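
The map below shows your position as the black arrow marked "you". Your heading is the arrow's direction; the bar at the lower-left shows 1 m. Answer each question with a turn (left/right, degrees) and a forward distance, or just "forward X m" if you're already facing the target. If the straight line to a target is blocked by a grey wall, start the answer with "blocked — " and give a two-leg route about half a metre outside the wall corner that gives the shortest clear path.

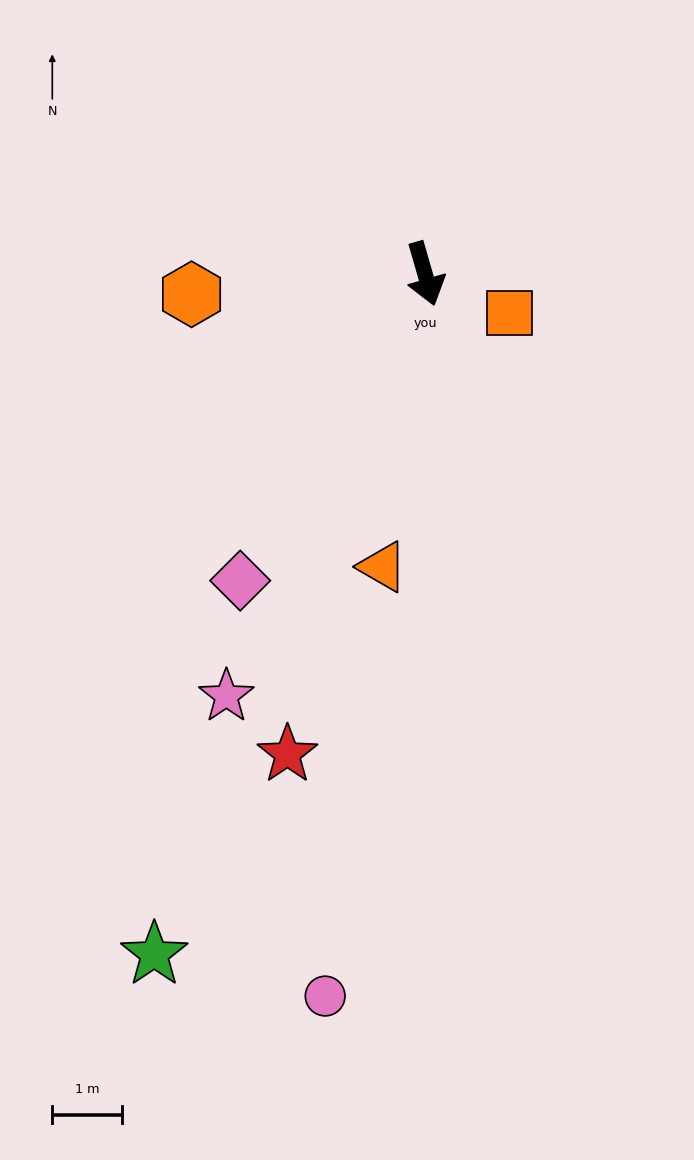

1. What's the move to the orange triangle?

turn right 24°, forward 4.2 m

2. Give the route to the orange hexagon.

turn right 101°, forward 3.3 m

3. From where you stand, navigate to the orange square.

turn left 49°, forward 1.3 m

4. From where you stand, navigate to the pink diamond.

turn right 47°, forward 5.1 m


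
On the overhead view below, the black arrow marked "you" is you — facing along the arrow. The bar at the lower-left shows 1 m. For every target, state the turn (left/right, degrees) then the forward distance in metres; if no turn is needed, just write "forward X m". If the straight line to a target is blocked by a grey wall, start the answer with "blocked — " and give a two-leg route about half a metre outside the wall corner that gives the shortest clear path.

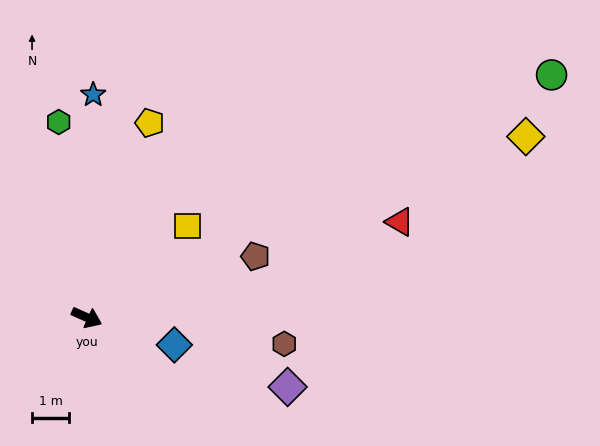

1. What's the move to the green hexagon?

turn left 122°, forward 5.3 m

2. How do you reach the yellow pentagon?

turn left 96°, forward 5.5 m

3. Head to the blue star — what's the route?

turn left 112°, forward 6.0 m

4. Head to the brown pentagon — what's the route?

turn left 44°, forward 4.9 m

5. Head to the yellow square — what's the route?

turn left 66°, forward 3.7 m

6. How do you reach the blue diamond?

turn left 7°, forward 2.5 m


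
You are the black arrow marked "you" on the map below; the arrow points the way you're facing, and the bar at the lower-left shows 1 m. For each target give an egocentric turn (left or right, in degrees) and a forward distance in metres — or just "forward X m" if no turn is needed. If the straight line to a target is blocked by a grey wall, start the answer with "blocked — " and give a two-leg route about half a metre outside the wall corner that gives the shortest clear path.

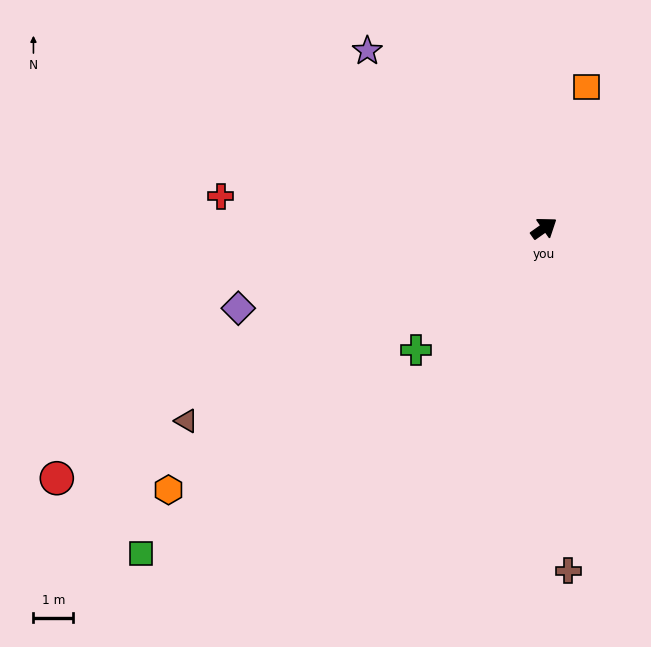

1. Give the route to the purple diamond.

turn left 159°, forward 8.0 m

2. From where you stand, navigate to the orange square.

turn left 38°, forward 3.7 m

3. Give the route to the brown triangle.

turn left 173°, forward 10.3 m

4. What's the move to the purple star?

turn left 100°, forward 6.3 m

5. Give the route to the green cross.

turn right 172°, forward 4.5 m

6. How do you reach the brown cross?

turn right 121°, forward 8.7 m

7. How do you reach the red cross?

turn left 139°, forward 8.2 m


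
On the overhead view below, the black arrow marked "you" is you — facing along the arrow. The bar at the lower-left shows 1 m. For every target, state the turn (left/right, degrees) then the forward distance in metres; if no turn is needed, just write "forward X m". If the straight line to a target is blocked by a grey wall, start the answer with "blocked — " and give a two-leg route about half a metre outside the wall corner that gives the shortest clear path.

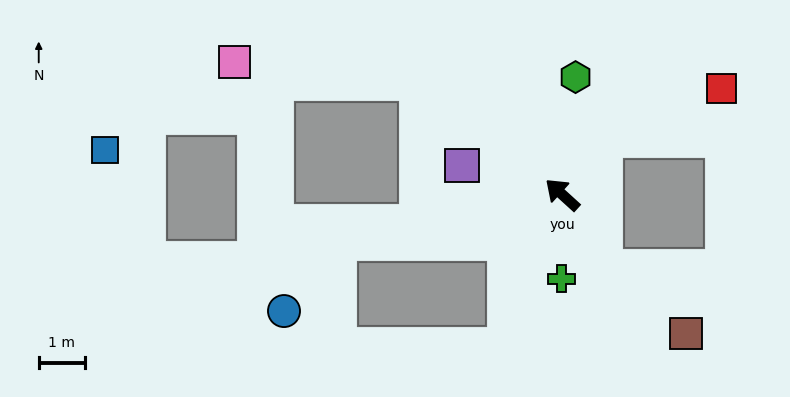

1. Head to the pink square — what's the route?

blocked — turn left 4°, forward 4.0 m, then turn left 32°, forward 4.0 m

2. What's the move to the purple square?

turn left 26°, forward 2.3 m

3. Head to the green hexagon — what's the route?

turn right 54°, forward 2.6 m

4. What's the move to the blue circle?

blocked — turn left 54°, forward 5.0 m, then turn left 41°, forward 1.9 m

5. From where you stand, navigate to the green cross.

turn left 132°, forward 1.8 m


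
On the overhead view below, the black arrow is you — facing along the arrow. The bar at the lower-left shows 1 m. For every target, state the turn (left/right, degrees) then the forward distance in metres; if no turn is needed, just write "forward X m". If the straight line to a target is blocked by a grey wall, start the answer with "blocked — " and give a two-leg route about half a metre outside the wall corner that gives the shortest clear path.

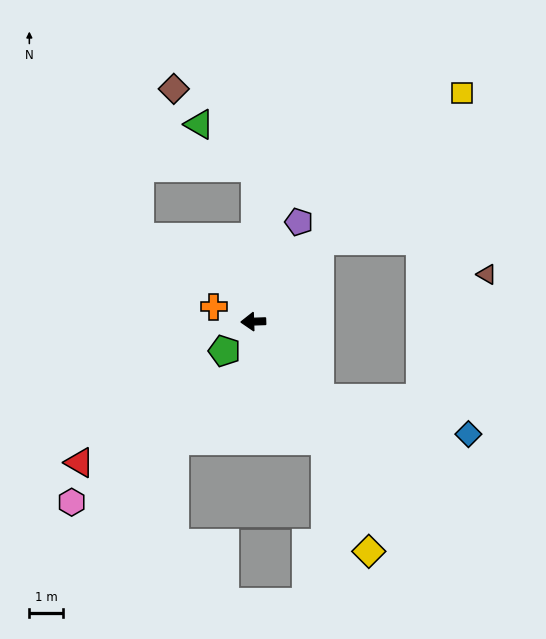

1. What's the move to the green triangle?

blocked — turn right 92°, forward 4.6 m, then turn left 52°, forward 2.1 m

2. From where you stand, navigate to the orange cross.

turn right 23°, forward 1.3 m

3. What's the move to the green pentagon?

turn left 44°, forward 1.2 m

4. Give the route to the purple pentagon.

turn right 117°, forward 3.3 m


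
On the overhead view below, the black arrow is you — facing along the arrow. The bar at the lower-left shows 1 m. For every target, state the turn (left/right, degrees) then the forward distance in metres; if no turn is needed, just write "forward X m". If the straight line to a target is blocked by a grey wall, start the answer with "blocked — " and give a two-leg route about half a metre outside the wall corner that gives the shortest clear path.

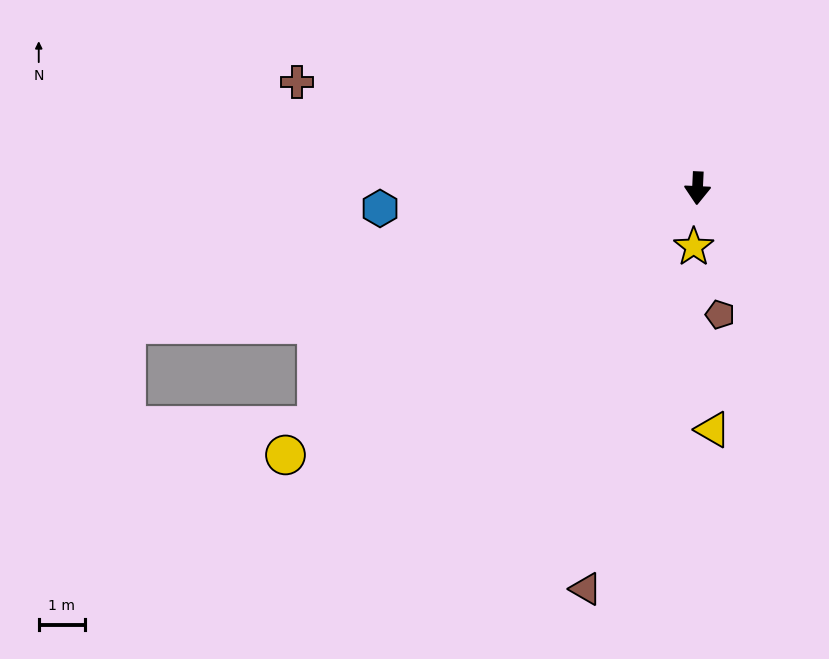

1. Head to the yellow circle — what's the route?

turn right 54°, forward 10.7 m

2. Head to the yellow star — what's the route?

forward 1.3 m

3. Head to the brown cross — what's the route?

turn right 102°, forward 9.0 m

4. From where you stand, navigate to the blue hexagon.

turn right 84°, forward 6.9 m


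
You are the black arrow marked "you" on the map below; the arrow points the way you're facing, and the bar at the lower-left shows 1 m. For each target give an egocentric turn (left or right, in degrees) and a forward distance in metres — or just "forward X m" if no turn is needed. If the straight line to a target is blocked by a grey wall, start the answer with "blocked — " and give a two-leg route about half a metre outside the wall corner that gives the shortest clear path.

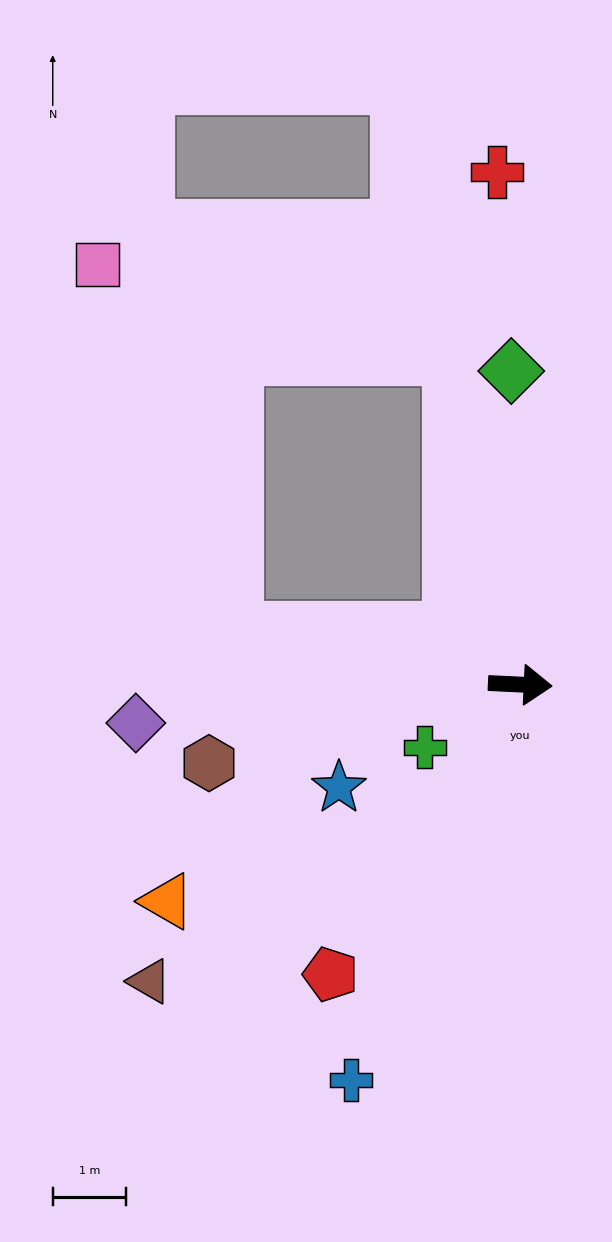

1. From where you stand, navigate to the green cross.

turn right 144°, forward 1.6 m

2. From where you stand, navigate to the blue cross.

turn right 110°, forward 5.9 m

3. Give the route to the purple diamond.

turn right 172°, forward 5.3 m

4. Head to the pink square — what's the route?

blocked — turn left 172°, forward 4.0 m, then turn right 59°, forward 5.4 m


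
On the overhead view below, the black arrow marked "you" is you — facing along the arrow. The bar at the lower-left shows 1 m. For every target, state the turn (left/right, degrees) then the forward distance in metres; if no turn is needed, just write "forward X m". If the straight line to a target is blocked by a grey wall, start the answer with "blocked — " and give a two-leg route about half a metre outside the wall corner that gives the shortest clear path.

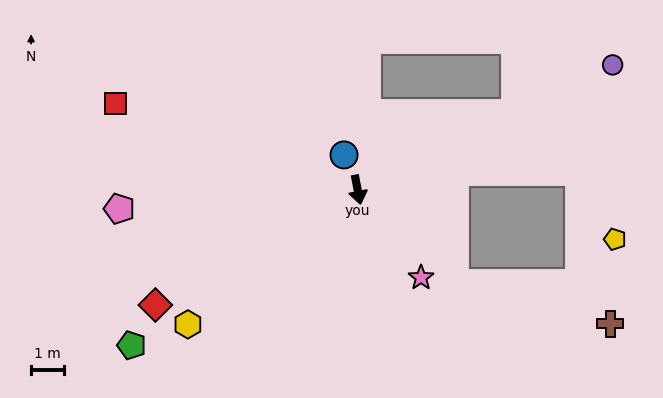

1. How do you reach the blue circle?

turn right 170°, forward 1.1 m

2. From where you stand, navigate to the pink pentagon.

turn right 97°, forward 7.2 m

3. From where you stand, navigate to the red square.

turn right 121°, forward 7.7 m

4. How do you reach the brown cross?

blocked — turn left 35°, forward 4.1 m, then turn left 29°, forward 4.8 m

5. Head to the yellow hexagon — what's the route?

turn right 63°, forward 6.5 m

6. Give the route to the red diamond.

turn right 71°, forward 7.0 m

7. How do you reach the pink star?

turn left 25°, forward 3.3 m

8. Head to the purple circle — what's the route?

turn left 105°, forward 8.5 m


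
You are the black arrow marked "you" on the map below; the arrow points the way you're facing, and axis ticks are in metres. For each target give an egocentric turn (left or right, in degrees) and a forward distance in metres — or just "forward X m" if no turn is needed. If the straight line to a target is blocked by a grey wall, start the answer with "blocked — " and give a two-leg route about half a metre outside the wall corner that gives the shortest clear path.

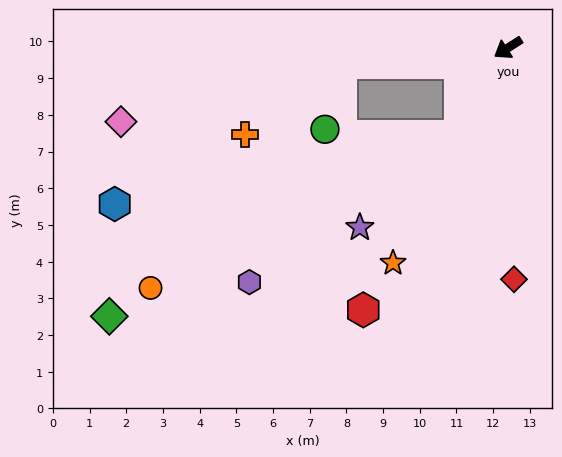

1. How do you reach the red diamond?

turn left 59°, forward 6.3 m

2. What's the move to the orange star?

turn left 29°, forward 6.6 m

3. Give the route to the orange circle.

blocked — turn left 29°, forward 2.7 m, then turn right 35°, forward 9.4 m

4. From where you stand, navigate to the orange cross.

blocked — turn right 27°, forward 4.6 m, then turn left 31°, forward 3.3 m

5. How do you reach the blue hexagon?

blocked — turn left 29°, forward 2.7 m, then turn right 50°, forward 9.6 m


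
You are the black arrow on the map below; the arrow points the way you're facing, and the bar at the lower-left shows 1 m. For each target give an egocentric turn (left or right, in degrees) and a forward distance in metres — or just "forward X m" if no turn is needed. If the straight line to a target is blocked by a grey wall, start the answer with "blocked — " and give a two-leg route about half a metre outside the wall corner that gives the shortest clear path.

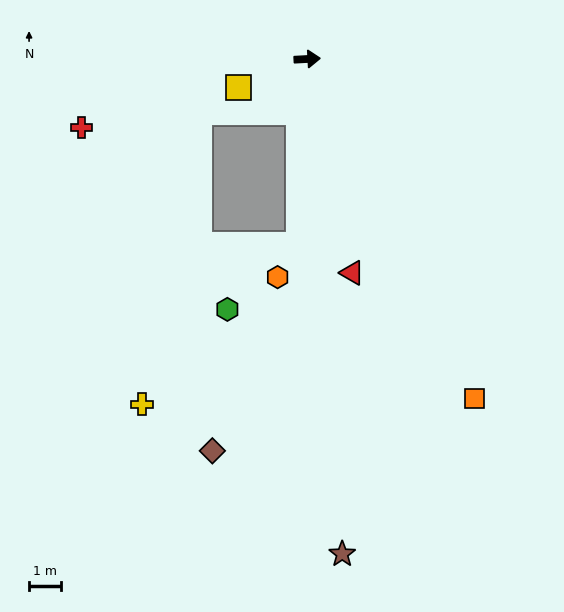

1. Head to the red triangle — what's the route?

turn right 81°, forward 6.9 m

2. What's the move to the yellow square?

turn right 160°, forward 2.3 m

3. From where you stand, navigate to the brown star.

turn right 89°, forward 15.6 m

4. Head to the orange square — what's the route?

turn right 67°, forward 11.9 m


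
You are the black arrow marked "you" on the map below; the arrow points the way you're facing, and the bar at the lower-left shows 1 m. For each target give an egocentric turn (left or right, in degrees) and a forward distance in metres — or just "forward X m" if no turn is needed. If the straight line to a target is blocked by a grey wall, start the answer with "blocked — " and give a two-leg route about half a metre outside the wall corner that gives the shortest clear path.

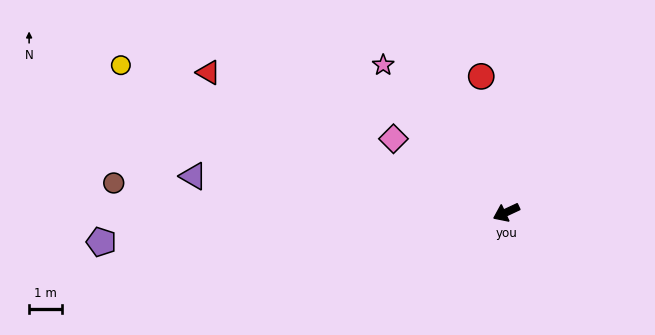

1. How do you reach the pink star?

turn right 75°, forward 5.9 m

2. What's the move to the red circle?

turn right 105°, forward 4.2 m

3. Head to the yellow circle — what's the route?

turn right 46°, forward 12.6 m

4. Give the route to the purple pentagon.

turn right 21°, forward 12.4 m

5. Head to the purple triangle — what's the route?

turn right 32°, forward 9.6 m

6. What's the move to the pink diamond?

turn right 58°, forward 4.1 m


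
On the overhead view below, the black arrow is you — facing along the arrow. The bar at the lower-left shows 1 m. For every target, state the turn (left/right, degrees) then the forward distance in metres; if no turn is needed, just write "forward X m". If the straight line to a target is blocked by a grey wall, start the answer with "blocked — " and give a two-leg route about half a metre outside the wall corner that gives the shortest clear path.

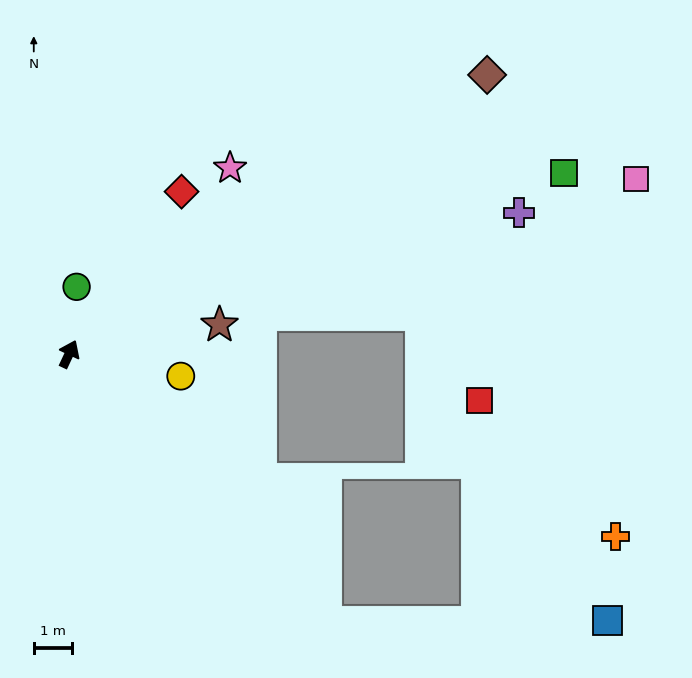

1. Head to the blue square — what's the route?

blocked — turn right 111°, forward 9.7 m, then turn left 46°, forward 7.3 m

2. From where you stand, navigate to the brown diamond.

turn right 31°, forward 13.1 m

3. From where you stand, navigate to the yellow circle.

turn right 76°, forward 3.0 m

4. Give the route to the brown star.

turn right 54°, forward 4.0 m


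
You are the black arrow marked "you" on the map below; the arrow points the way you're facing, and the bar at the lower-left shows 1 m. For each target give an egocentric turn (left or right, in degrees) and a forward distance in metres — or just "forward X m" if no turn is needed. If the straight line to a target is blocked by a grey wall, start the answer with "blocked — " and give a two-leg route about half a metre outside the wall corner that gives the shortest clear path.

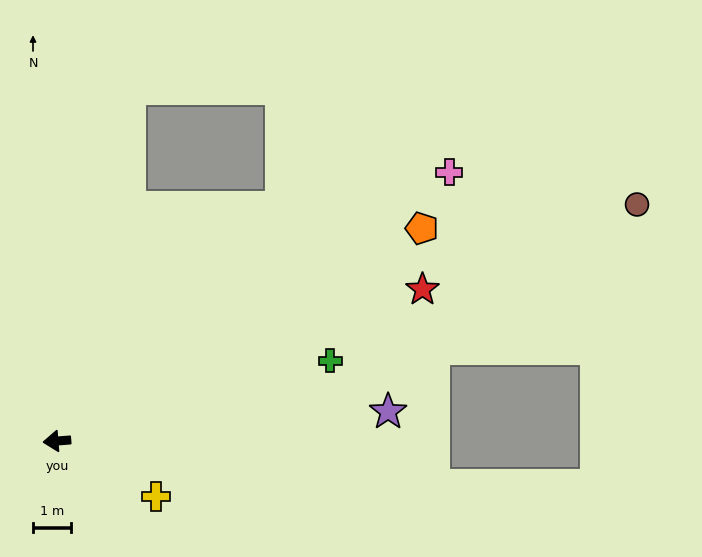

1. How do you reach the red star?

turn right 162°, forward 10.4 m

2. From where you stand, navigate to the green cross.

turn right 168°, forward 7.5 m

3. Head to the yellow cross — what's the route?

turn left 146°, forward 3.0 m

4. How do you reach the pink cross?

turn right 150°, forward 12.5 m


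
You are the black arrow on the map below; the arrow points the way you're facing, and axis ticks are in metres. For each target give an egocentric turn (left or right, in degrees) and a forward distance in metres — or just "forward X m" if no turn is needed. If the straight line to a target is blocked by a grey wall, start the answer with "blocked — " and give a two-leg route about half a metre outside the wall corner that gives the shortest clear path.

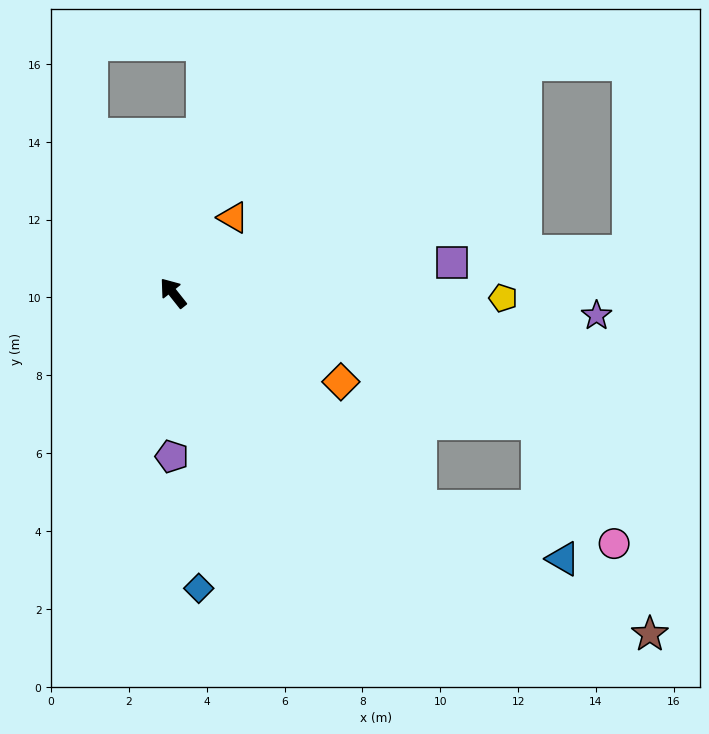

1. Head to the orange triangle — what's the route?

turn right 77°, forward 2.5 m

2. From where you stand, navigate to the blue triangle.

blocked — turn right 169°, forward 8.4 m, then turn left 21°, forward 3.9 m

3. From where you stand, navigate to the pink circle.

blocked — turn right 148°, forward 9.9 m, then turn right 38°, forward 3.7 m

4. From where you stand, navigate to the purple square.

turn right 122°, forward 7.2 m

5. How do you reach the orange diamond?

turn right 156°, forward 4.9 m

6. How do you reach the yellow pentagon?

turn right 129°, forward 8.5 m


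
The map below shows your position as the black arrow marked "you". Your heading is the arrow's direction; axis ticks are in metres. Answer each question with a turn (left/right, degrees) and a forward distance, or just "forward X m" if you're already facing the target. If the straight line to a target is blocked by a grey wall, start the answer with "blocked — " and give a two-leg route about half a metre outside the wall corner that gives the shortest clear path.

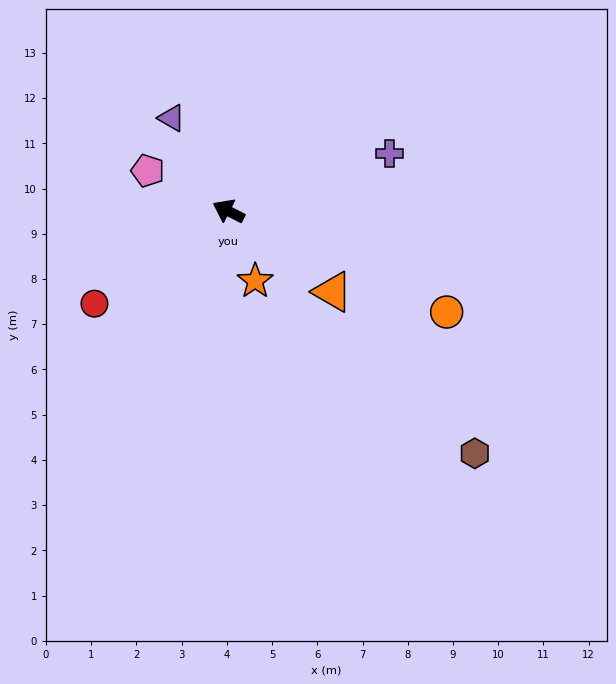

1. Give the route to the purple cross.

turn right 133°, forward 3.8 m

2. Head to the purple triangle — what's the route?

turn right 32°, forward 2.4 m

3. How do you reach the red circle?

turn left 62°, forward 3.6 m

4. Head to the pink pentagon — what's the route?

forward 2.0 m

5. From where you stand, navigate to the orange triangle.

turn left 169°, forward 2.9 m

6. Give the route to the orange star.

turn left 138°, forward 1.7 m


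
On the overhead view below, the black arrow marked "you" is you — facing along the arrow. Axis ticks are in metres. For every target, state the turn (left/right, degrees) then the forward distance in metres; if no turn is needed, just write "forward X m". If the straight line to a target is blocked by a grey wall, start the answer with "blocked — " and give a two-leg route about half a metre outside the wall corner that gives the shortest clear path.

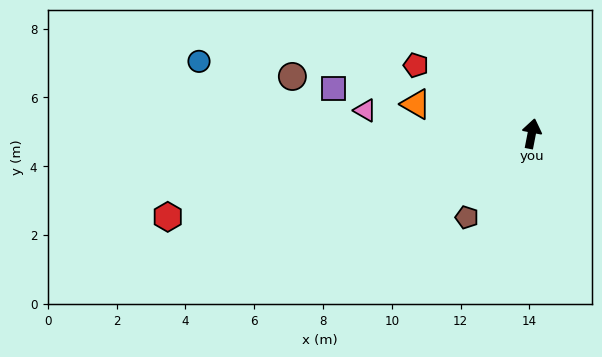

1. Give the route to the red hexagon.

turn left 114°, forward 10.9 m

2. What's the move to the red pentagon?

turn left 70°, forward 3.9 m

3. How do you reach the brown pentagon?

turn left 153°, forward 3.1 m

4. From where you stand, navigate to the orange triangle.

turn left 87°, forward 3.5 m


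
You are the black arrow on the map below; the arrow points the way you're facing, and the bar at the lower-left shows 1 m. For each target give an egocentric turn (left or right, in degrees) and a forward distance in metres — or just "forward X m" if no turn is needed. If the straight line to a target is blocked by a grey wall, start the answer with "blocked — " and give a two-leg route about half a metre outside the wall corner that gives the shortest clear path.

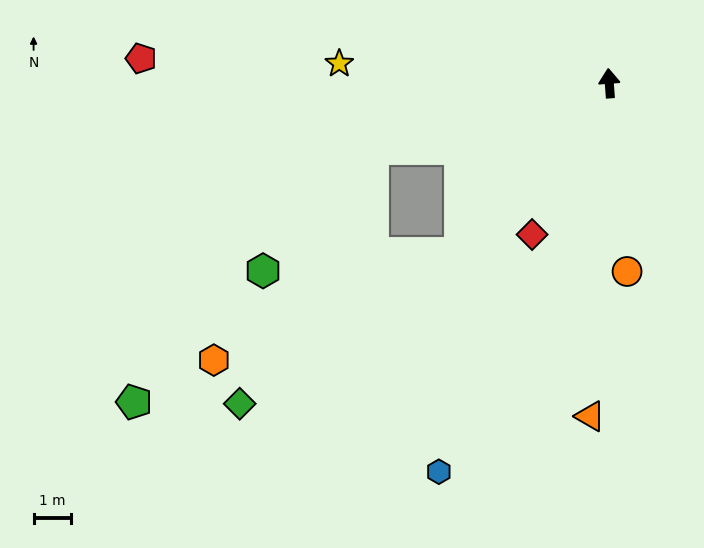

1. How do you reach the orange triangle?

turn left 173°, forward 8.9 m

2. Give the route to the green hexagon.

blocked — turn left 101°, forward 6.5 m, then turn left 33°, forward 4.4 m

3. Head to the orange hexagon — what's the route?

blocked — turn left 134°, forward 6.0 m, then turn right 25°, forward 7.1 m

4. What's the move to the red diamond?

turn left 149°, forward 4.5 m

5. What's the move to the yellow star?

turn left 82°, forward 7.2 m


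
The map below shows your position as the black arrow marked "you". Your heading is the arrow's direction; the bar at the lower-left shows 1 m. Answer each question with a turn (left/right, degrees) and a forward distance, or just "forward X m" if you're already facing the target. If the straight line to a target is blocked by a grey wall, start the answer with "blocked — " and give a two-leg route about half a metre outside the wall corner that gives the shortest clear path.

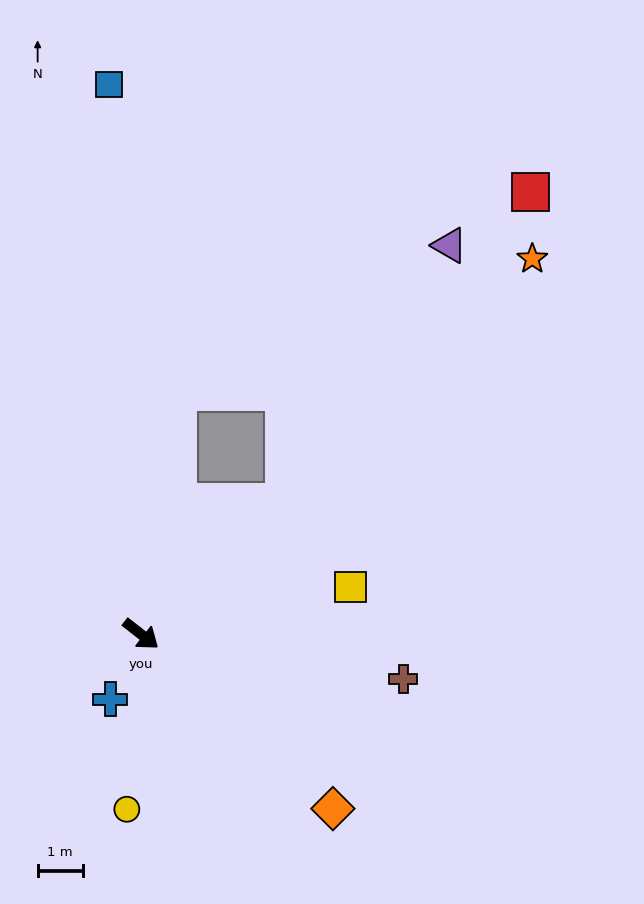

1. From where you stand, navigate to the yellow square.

turn left 51°, forward 4.8 m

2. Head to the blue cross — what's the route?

turn right 77°, forward 1.6 m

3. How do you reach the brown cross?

turn left 28°, forward 5.9 m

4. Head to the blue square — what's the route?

turn left 131°, forward 12.2 m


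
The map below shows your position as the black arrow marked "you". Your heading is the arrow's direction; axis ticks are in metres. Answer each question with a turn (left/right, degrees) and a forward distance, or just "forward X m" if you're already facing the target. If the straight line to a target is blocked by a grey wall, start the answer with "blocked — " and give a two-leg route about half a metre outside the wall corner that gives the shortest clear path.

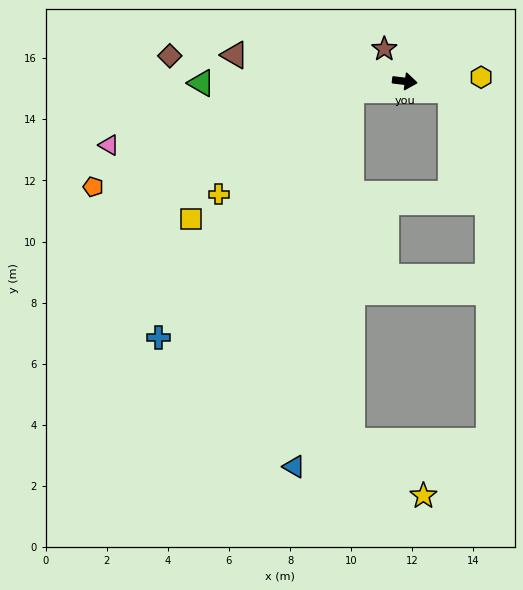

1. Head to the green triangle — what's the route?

turn right 172°, forward 6.7 m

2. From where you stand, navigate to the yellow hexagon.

turn left 10°, forward 2.5 m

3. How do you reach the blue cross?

blocked — turn right 163°, forward 1.8 m, then turn left 42°, forward 10.3 m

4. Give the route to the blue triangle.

blocked — turn right 163°, forward 1.8 m, then turn left 71°, forward 12.4 m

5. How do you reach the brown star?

turn left 129°, forward 1.3 m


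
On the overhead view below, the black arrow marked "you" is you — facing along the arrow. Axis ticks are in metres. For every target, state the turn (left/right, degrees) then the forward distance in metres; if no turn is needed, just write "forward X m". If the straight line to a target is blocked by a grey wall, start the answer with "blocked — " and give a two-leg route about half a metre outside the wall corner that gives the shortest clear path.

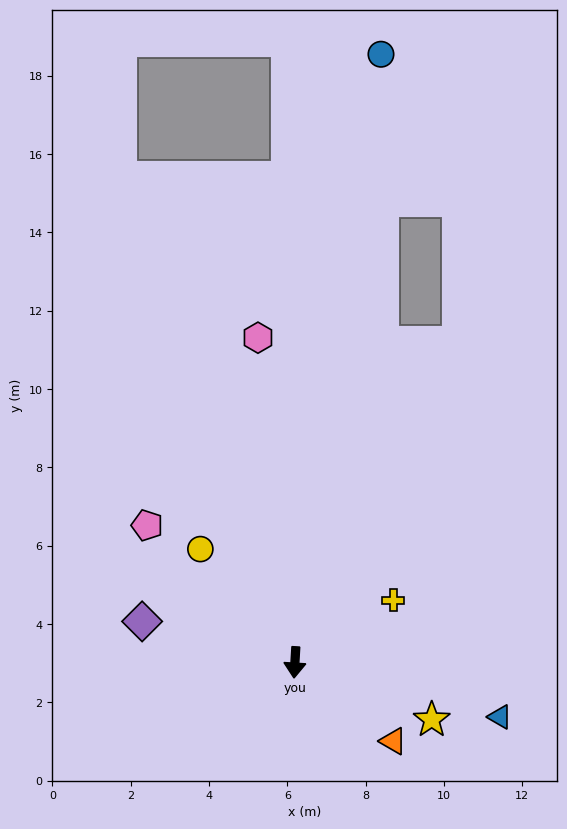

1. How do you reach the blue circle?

turn left 175°, forward 15.7 m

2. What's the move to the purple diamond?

turn right 102°, forward 4.0 m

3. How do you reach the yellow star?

turn left 71°, forward 3.8 m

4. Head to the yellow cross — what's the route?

turn left 126°, forward 3.0 m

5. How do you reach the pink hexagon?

turn right 170°, forward 8.3 m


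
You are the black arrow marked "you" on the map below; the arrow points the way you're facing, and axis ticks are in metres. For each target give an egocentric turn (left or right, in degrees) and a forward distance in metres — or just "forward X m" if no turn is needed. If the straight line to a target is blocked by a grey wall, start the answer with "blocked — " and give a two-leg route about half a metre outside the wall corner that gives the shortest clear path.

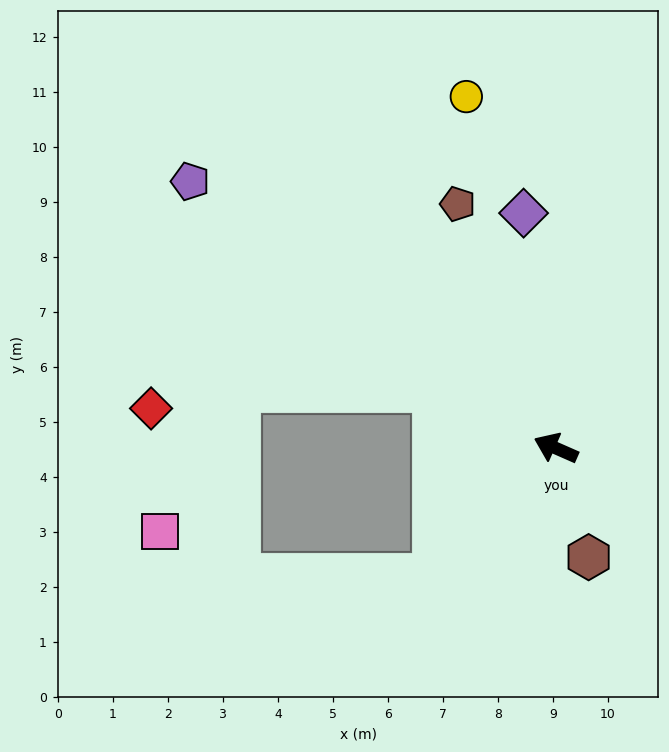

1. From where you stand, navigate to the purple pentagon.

turn right 12°, forward 8.2 m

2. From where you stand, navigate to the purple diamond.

turn right 58°, forward 4.3 m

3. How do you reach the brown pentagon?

turn right 44°, forward 4.8 m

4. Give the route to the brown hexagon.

turn left 130°, forward 2.1 m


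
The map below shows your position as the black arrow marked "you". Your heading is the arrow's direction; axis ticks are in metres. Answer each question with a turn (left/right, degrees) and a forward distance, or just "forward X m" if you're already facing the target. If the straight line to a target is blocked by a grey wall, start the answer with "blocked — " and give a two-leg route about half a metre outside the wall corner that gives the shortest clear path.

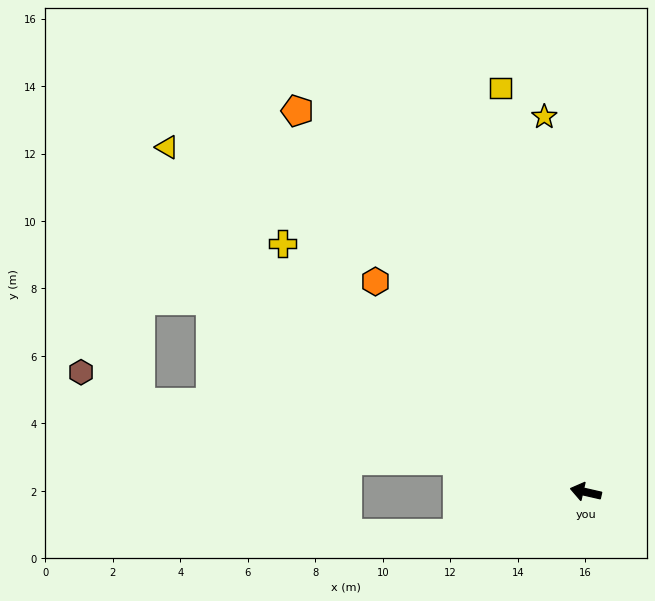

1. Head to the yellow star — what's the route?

turn right 71°, forward 11.2 m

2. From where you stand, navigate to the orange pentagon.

turn right 40°, forward 14.2 m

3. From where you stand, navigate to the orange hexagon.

turn right 32°, forward 8.8 m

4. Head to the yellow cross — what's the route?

turn right 26°, forward 11.6 m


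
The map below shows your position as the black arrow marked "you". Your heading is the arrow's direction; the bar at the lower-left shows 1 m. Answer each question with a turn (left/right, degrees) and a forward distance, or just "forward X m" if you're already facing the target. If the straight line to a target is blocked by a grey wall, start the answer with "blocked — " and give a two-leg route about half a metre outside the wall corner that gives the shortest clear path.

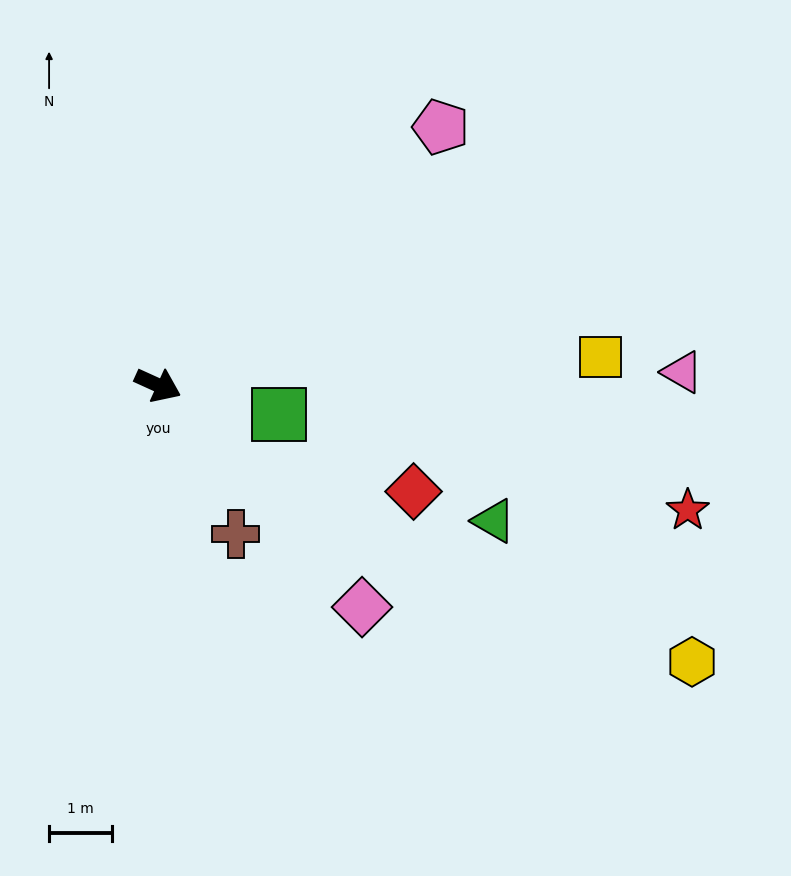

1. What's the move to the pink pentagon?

turn left 67°, forward 6.1 m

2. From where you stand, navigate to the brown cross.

turn right 38°, forward 2.7 m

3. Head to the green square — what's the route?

turn left 11°, forward 2.0 m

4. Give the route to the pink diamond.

turn right 23°, forward 4.8 m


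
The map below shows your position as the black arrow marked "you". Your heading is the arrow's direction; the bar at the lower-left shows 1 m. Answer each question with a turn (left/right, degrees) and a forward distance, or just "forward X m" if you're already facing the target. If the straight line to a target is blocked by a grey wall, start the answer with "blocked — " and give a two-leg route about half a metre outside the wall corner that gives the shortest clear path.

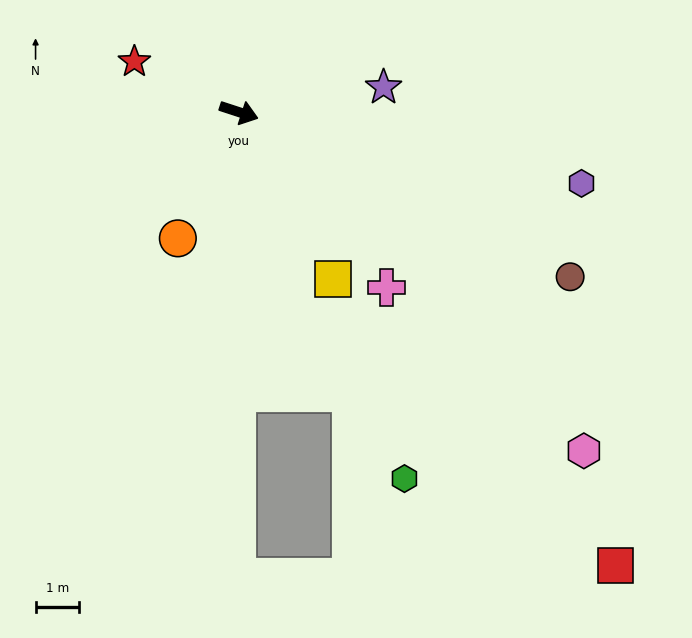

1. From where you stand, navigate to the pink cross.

turn right 32°, forward 5.3 m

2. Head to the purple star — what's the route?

turn left 28°, forward 3.4 m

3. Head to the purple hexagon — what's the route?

turn left 6°, forward 8.1 m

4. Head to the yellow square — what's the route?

turn right 42°, forward 4.4 m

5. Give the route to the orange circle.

turn right 98°, forward 3.2 m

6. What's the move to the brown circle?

turn right 8°, forward 8.5 m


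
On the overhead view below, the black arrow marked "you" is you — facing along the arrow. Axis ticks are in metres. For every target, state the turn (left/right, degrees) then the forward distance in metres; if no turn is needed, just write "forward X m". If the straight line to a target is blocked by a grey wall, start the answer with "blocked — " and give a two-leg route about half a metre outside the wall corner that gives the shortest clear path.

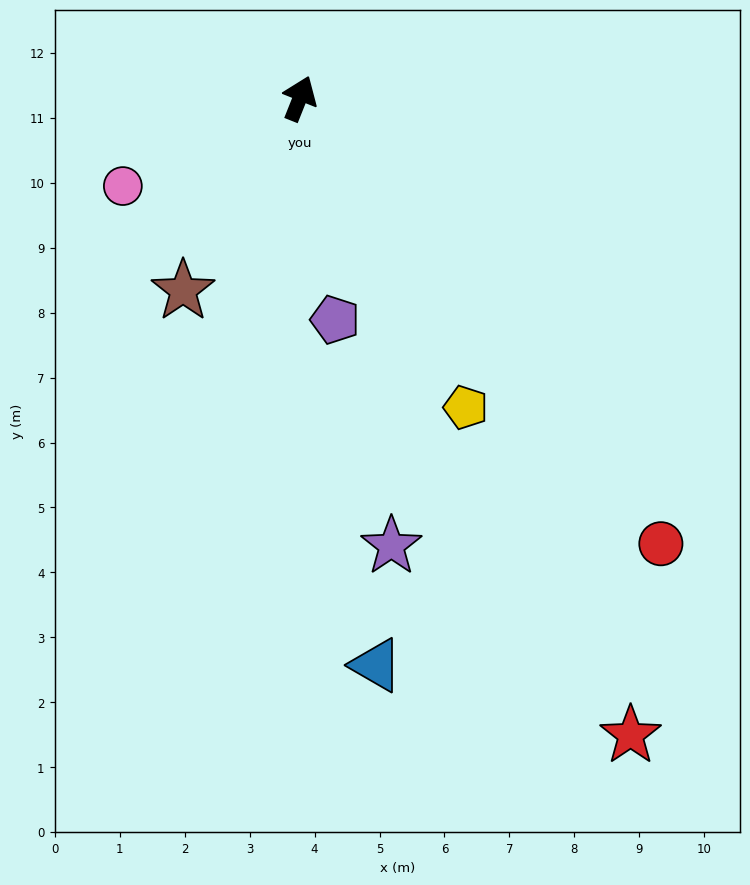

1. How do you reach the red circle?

turn right 119°, forward 8.8 m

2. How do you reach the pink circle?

turn left 138°, forward 3.0 m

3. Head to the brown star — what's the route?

turn left 170°, forward 3.5 m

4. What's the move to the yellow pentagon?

turn right 130°, forward 5.4 m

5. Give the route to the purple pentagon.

turn right 149°, forward 3.5 m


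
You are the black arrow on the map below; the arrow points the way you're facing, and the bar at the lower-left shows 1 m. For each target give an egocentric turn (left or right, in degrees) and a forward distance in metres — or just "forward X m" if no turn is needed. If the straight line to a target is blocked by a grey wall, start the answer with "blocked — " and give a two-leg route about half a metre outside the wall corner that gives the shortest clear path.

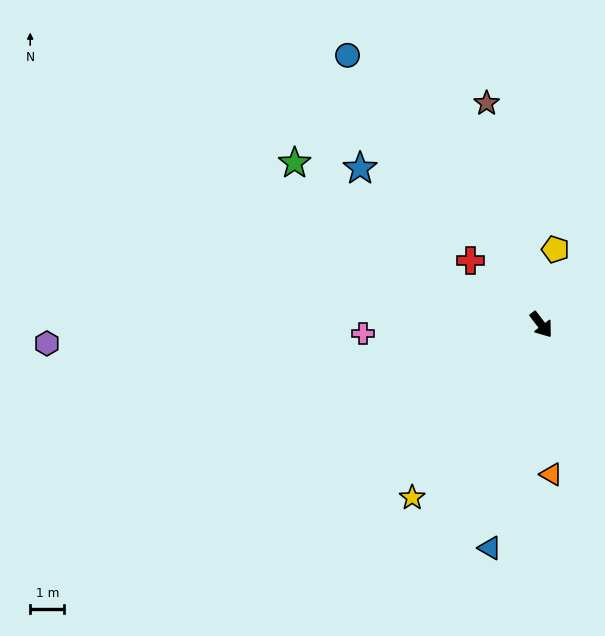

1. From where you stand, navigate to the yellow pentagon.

turn left 132°, forward 2.2 m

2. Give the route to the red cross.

turn right 169°, forward 2.8 m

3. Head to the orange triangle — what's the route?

turn right 33°, forward 4.4 m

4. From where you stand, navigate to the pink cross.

turn right 124°, forward 5.2 m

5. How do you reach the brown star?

turn left 157°, forward 6.7 m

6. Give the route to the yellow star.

turn right 74°, forward 6.3 m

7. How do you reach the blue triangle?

turn right 50°, forward 6.7 m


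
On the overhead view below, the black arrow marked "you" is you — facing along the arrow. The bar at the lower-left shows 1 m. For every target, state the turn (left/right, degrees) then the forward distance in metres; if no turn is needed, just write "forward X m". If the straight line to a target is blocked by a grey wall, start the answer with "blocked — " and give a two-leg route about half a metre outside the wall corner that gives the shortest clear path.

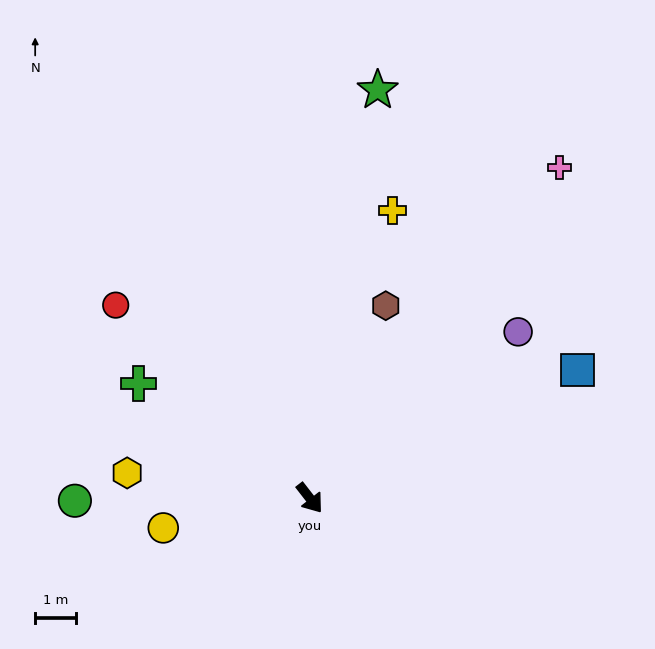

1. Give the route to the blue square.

turn left 78°, forward 7.2 m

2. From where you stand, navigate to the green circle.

turn right 127°, forward 5.7 m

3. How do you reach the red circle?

turn right 173°, forward 6.7 m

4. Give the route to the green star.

turn left 133°, forward 10.1 m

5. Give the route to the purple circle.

turn left 91°, forward 6.5 m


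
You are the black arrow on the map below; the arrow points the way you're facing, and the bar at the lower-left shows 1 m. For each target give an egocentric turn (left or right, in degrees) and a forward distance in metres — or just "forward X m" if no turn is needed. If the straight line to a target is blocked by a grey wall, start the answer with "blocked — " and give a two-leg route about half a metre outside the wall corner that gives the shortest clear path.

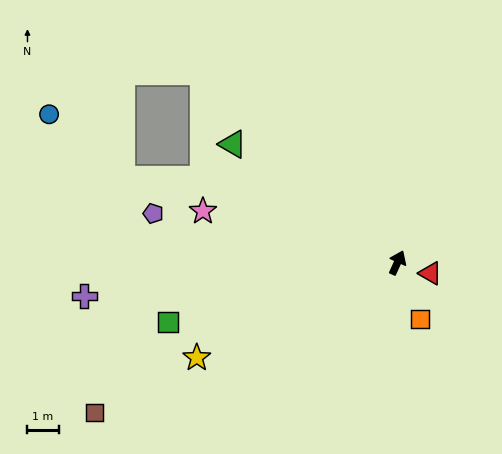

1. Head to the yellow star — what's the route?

turn left 140°, forward 7.1 m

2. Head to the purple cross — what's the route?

turn left 120°, forward 10.1 m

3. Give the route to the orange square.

turn right 134°, forward 2.0 m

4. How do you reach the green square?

turn left 129°, forward 7.6 m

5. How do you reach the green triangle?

turn left 79°, forward 6.5 m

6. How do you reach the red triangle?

turn right 84°, forward 1.1 m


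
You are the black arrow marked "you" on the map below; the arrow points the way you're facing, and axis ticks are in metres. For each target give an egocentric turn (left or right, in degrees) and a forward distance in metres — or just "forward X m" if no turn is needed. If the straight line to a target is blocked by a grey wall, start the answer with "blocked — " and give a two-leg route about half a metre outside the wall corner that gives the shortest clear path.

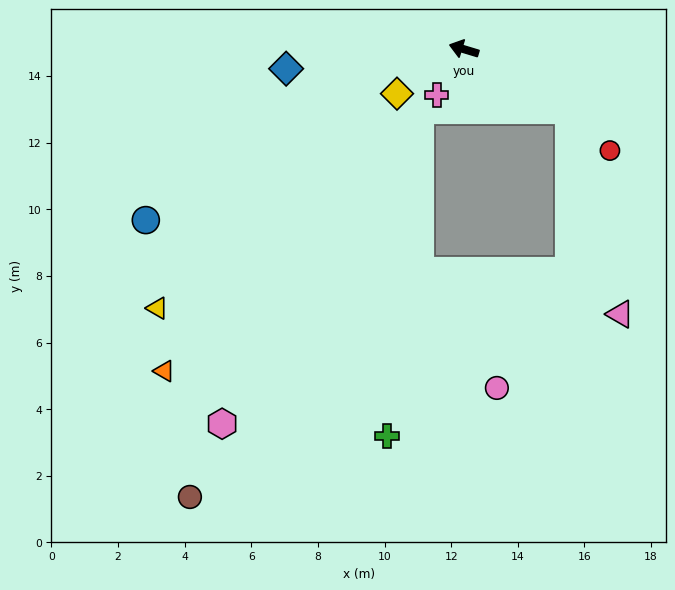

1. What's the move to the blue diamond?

turn left 23°, forward 5.4 m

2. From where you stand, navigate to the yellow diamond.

turn left 50°, forward 2.4 m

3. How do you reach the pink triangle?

blocked — turn left 167°, forward 3.6 m, then turn right 46°, forward 6.3 m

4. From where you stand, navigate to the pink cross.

turn left 76°, forward 1.6 m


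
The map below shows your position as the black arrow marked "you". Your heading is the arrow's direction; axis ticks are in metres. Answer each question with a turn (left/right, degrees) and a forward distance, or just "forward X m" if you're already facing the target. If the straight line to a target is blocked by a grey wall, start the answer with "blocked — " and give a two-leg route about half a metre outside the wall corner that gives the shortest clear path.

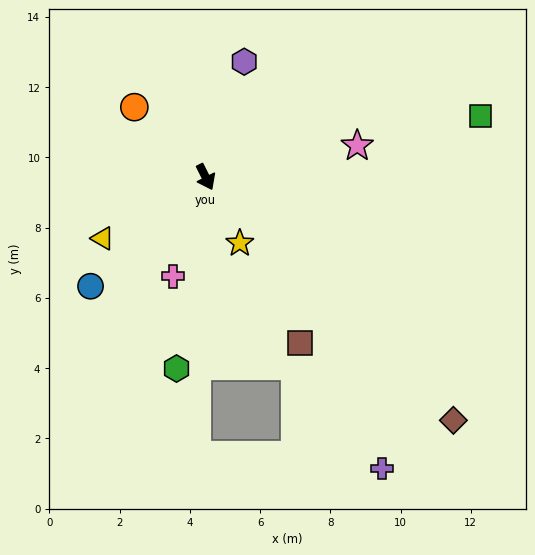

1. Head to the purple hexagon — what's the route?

turn left 135°, forward 3.5 m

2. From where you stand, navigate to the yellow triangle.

turn right 86°, forward 3.4 m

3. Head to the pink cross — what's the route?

turn right 45°, forward 3.0 m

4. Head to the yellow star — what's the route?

forward 2.1 m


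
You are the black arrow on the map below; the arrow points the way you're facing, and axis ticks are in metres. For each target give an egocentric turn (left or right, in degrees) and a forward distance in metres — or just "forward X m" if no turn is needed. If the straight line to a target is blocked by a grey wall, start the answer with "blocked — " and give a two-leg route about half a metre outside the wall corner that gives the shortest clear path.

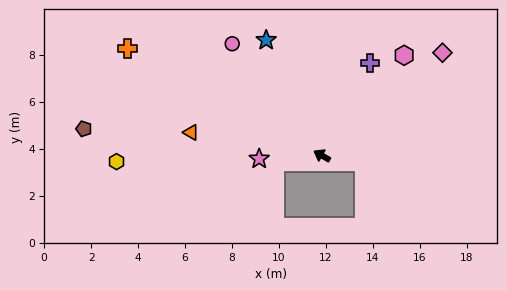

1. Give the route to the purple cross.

turn right 88°, forward 4.4 m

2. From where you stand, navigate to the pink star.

turn left 33°, forward 2.7 m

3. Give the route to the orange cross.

forward 9.5 m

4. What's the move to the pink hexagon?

turn right 100°, forward 5.5 m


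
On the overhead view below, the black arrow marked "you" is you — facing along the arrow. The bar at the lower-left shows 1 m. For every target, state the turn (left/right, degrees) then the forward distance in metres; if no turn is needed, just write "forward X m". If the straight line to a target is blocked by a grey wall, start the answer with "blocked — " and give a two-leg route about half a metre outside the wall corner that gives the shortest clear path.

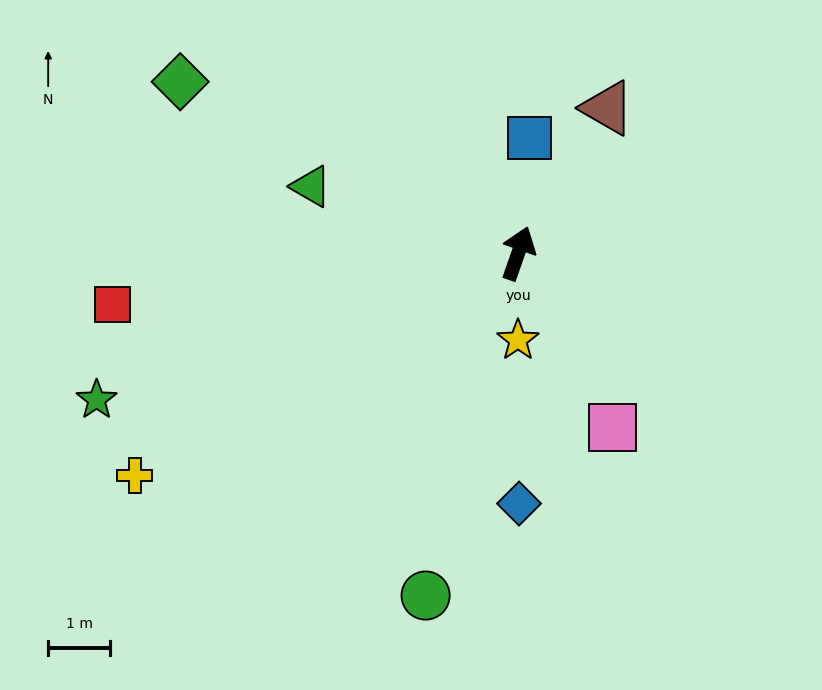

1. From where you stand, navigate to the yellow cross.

turn left 139°, forward 7.2 m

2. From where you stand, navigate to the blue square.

turn left 14°, forward 1.9 m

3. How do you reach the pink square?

turn right 132°, forward 3.2 m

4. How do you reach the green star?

turn left 128°, forward 7.2 m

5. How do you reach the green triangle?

turn left 91°, forward 3.5 m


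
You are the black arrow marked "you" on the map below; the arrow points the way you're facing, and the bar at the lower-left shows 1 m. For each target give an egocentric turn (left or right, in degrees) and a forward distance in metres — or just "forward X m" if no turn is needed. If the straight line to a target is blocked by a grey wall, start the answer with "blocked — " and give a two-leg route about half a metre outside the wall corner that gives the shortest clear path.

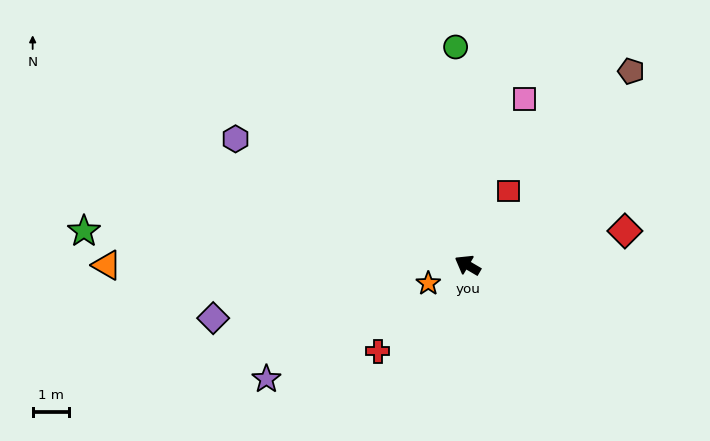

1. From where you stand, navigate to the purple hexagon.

forward 7.2 m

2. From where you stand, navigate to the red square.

turn right 89°, forward 2.3 m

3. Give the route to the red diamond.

turn right 137°, forward 4.4 m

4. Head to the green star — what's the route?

turn left 25°, forward 10.6 m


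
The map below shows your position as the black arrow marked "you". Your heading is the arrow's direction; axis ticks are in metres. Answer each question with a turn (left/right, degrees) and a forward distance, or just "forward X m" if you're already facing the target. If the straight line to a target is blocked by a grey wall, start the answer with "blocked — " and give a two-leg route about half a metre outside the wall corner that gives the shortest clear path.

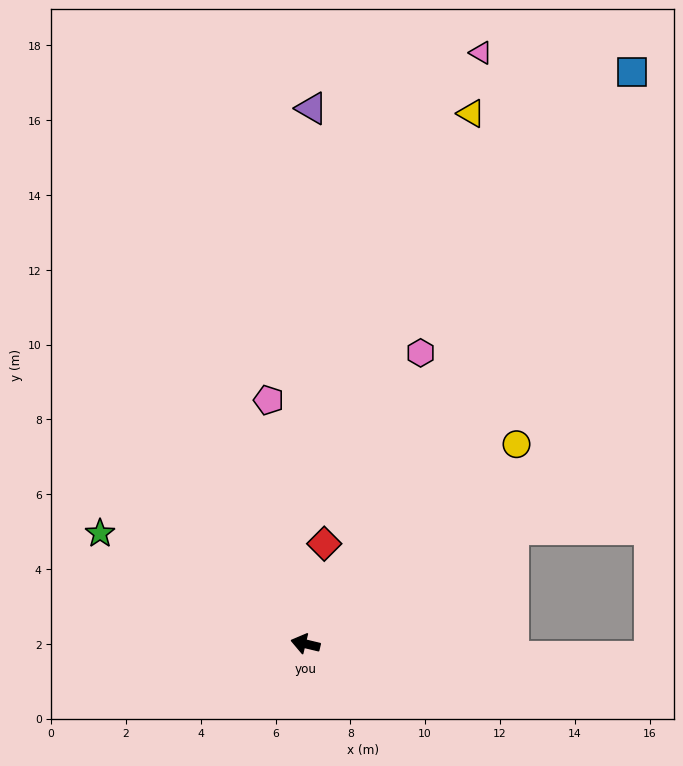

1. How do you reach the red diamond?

turn right 87°, forward 2.7 m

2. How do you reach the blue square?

turn right 106°, forward 17.6 m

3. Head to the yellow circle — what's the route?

turn right 123°, forward 7.8 m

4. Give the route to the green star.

turn right 15°, forward 6.2 m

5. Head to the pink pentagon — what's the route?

turn right 68°, forward 6.6 m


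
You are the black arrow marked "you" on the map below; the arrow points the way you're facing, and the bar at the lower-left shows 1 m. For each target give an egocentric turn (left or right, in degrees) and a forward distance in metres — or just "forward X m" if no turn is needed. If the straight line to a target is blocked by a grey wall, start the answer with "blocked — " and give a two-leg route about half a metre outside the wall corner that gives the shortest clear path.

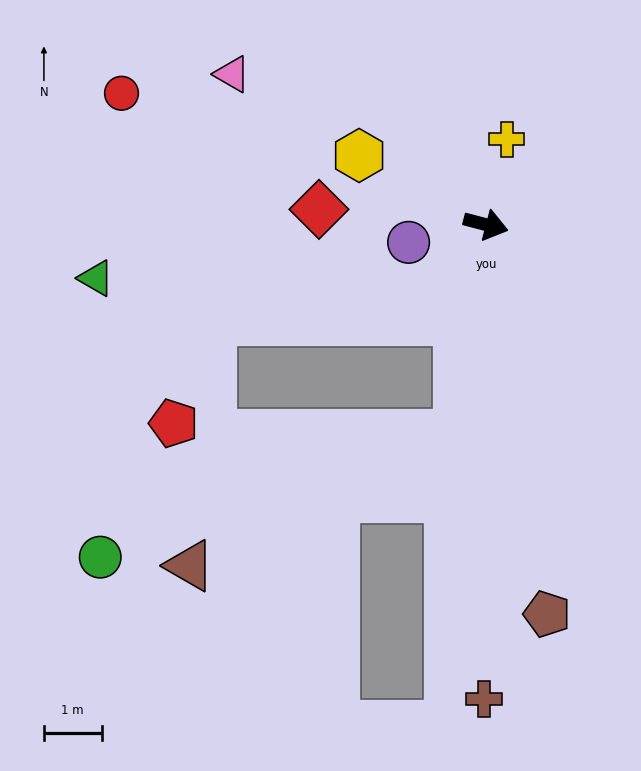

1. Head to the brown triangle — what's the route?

blocked — turn right 83°, forward 3.7 m, then turn right 56°, forward 5.2 m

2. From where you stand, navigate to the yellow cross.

turn left 91°, forward 1.5 m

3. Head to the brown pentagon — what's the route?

turn right 66°, forward 6.8 m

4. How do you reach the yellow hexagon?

turn left 166°, forward 2.5 m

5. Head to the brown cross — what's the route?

turn right 76°, forward 8.2 m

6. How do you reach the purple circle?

turn right 152°, forward 1.4 m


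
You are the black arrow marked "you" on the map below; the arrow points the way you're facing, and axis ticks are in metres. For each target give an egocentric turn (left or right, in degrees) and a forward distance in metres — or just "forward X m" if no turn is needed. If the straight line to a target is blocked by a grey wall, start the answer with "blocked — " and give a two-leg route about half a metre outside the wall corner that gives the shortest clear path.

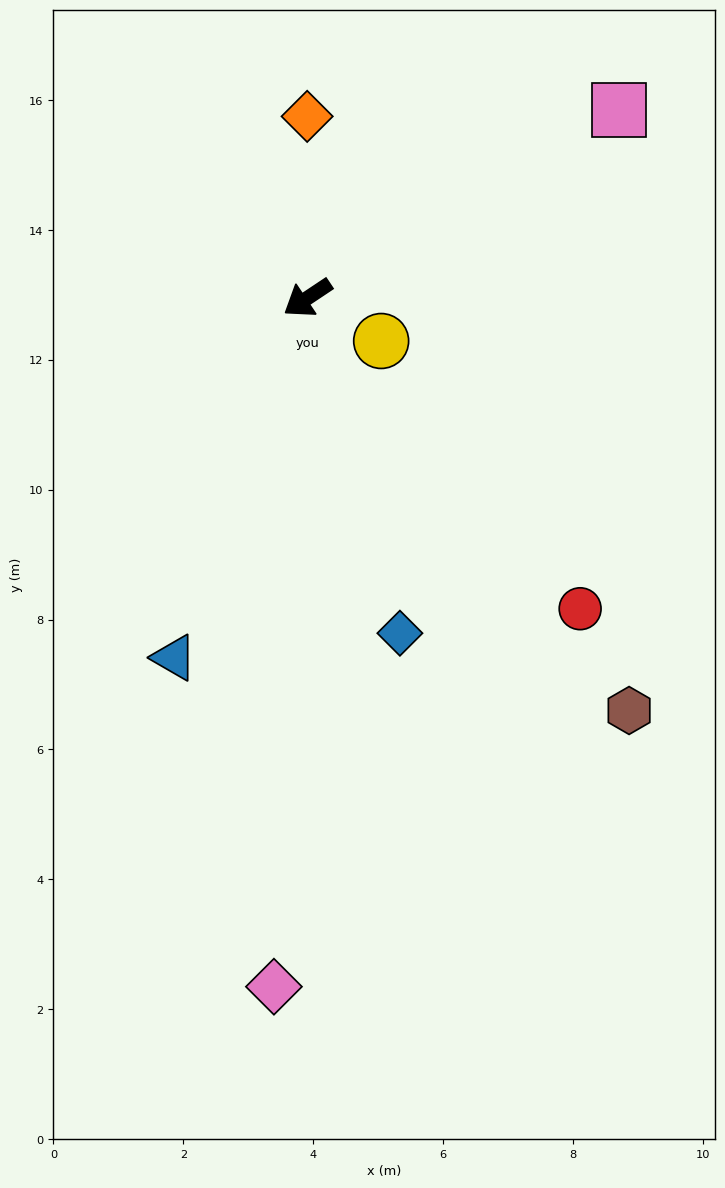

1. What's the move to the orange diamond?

turn right 124°, forward 2.8 m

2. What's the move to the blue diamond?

turn left 72°, forward 5.4 m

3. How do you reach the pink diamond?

turn left 54°, forward 10.6 m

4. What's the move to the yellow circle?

turn left 116°, forward 1.3 m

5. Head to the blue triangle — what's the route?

turn left 36°, forward 5.9 m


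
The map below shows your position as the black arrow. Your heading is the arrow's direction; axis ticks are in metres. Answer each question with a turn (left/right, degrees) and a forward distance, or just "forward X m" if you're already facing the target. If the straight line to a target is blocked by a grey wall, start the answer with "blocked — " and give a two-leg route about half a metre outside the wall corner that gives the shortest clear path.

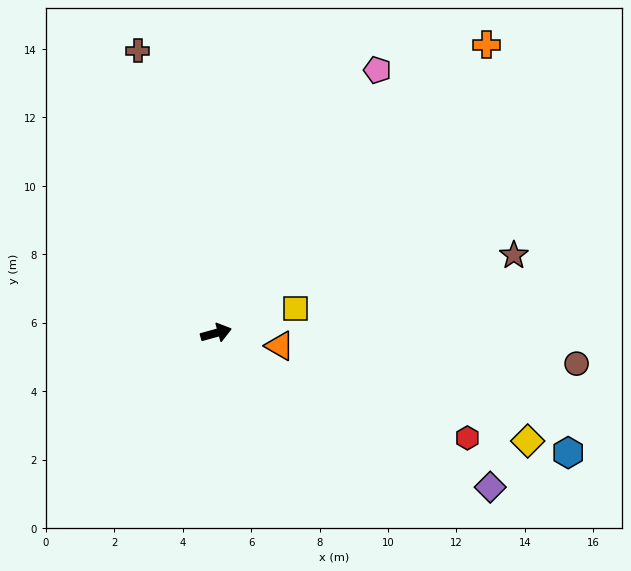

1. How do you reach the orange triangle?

turn right 27°, forward 1.9 m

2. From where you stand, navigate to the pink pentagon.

turn left 43°, forward 9.0 m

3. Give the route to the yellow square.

forward 2.4 m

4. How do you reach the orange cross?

turn left 31°, forward 11.6 m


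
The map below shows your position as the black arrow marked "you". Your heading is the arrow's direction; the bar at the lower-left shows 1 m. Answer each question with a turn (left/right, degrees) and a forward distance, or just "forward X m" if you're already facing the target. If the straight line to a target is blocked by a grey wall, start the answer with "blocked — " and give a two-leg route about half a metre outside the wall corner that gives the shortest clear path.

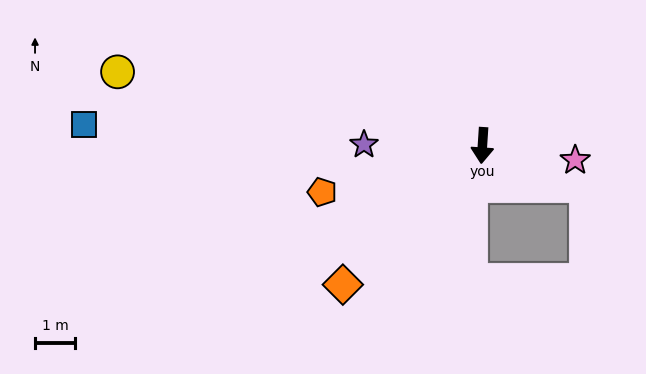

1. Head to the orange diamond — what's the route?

turn right 41°, forward 4.9 m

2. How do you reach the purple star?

turn right 87°, forward 3.0 m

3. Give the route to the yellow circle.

turn right 98°, forward 9.3 m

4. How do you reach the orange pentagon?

turn right 70°, forward 4.2 m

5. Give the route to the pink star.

turn left 85°, forward 2.4 m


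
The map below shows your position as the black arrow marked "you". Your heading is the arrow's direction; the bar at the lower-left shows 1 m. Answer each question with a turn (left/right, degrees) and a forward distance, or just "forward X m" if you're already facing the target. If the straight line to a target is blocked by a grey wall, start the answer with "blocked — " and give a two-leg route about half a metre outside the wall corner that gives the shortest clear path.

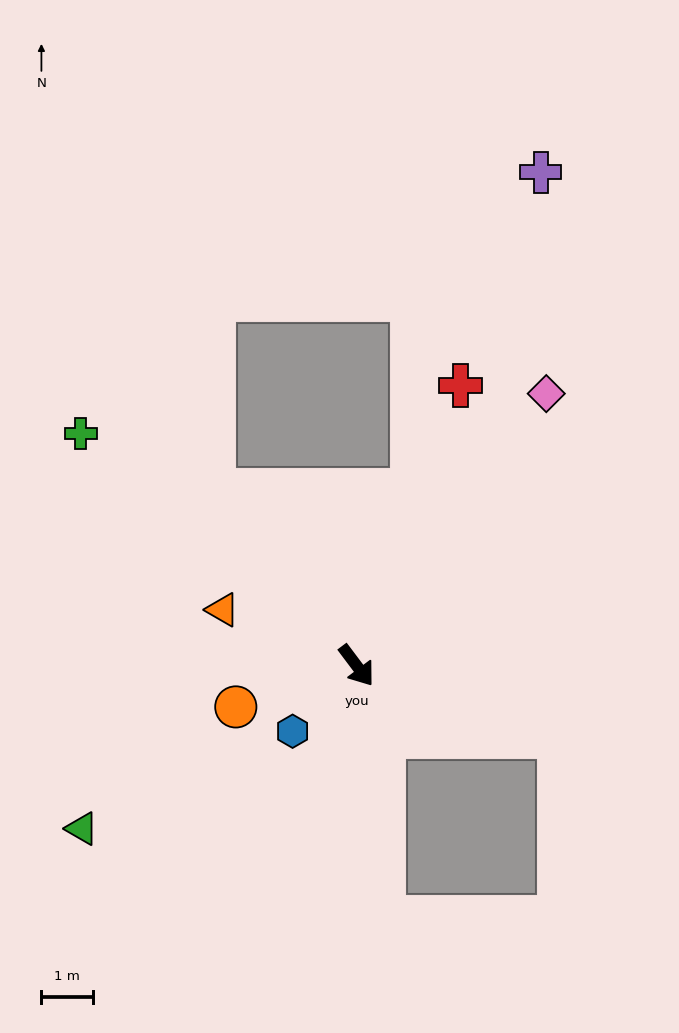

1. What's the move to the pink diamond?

turn left 108°, forward 6.5 m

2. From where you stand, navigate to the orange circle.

turn right 108°, forward 2.5 m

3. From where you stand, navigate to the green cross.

turn right 167°, forward 7.0 m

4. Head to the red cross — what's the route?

turn left 123°, forward 5.8 m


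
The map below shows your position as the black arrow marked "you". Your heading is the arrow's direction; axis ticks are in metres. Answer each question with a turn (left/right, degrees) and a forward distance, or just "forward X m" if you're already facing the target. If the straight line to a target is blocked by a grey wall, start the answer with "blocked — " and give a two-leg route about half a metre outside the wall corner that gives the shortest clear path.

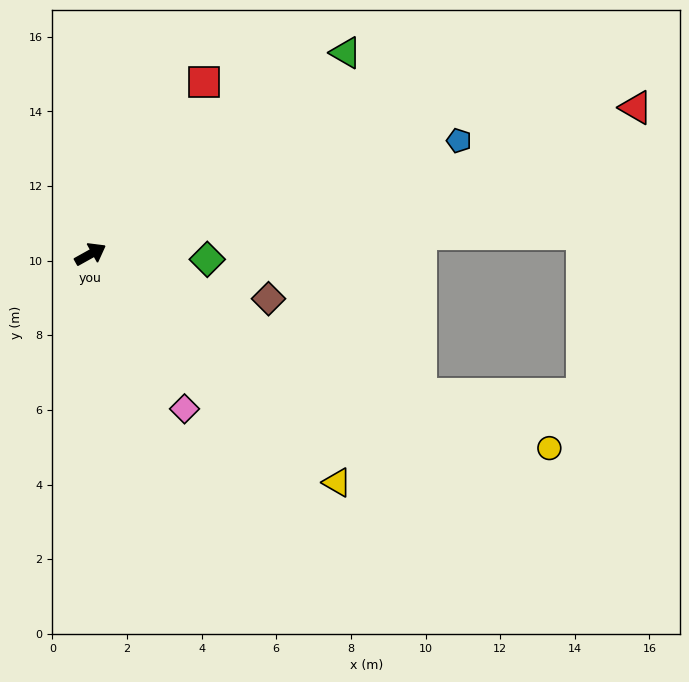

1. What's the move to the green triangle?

turn left 9°, forward 8.7 m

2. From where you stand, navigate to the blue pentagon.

turn right 12°, forward 10.3 m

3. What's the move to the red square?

turn left 27°, forward 5.5 m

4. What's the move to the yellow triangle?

turn right 72°, forward 9.0 m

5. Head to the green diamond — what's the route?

turn right 32°, forward 3.1 m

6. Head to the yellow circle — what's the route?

turn right 52°, forward 13.4 m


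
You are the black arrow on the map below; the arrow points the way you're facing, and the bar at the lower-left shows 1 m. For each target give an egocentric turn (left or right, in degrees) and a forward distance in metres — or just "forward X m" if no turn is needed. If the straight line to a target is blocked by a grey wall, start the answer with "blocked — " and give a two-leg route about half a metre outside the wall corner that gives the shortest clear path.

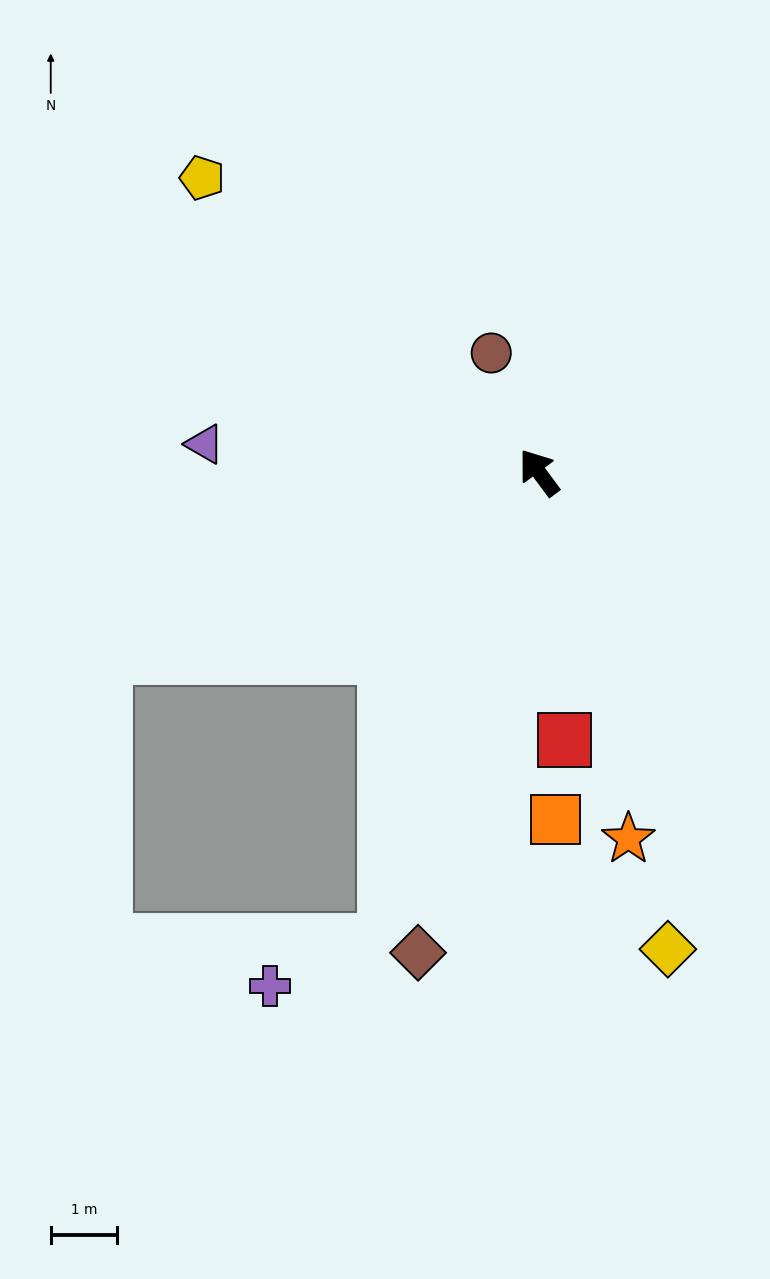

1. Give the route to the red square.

turn left 149°, forward 4.1 m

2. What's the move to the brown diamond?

turn left 129°, forward 7.5 m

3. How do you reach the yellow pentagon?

turn left 12°, forward 6.7 m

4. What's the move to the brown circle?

turn right 15°, forward 1.9 m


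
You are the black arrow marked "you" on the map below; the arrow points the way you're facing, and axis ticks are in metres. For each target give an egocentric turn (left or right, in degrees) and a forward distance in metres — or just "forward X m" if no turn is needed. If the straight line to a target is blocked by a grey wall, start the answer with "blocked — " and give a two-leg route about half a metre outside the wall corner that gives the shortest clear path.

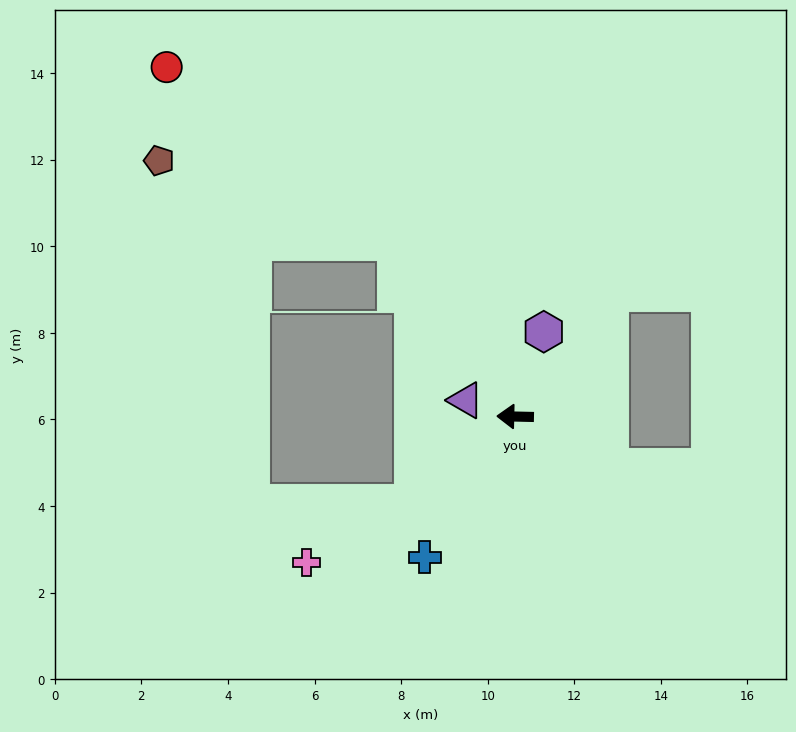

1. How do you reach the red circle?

blocked — turn right 54°, forward 4.9 m, then turn left 18°, forward 6.7 m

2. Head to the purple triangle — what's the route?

turn right 17°, forward 1.2 m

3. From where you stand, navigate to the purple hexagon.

turn right 107°, forward 2.1 m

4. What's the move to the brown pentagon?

blocked — turn right 54°, forward 4.9 m, then turn left 36°, forward 5.8 m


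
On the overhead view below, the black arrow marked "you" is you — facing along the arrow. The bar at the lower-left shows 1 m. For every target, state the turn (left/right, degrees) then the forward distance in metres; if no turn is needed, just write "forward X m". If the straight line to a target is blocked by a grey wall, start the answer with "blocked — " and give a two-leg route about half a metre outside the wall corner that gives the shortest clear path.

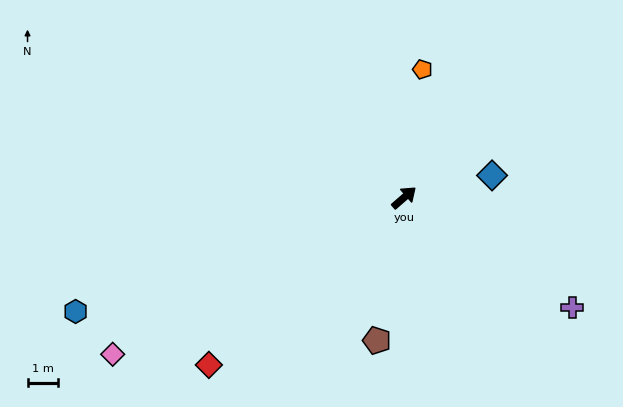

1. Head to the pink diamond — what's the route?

turn left 167°, forward 10.8 m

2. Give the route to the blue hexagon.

turn left 158°, forward 11.3 m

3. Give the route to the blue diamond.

turn right 27°, forward 3.0 m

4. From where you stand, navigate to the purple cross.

turn right 74°, forward 6.5 m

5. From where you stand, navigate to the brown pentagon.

turn right 142°, forward 4.7 m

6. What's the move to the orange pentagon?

turn left 41°, forward 4.2 m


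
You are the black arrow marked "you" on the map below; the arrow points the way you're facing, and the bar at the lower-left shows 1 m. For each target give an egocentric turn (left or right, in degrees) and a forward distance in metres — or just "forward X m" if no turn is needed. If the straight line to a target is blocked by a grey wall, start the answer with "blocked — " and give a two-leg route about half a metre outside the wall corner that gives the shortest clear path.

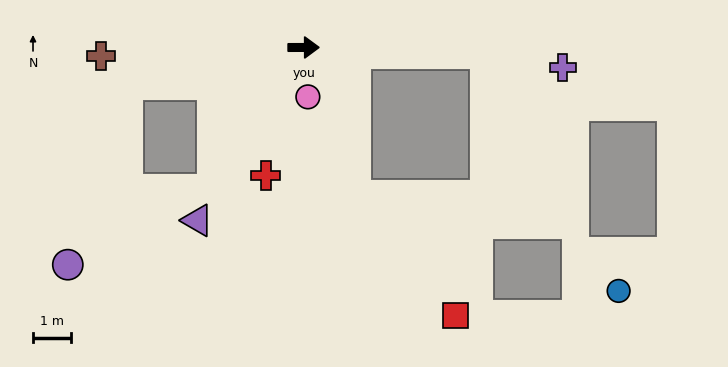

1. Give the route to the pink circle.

turn right 85°, forward 1.3 m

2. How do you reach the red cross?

turn right 107°, forward 3.5 m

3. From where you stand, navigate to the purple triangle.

turn right 122°, forward 5.3 m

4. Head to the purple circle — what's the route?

blocked — turn right 169°, forward 4.7 m, then turn left 61°, forward 5.0 m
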